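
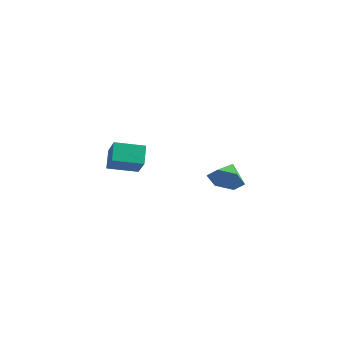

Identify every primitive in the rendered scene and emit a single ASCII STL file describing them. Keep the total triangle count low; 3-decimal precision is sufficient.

solid 
facet normal -0.505 0.460 -0.731
outer loop
vertex -4.254 -1.512 -3.692
vertex -3.096 -0.709 -3.986
vertex -3.915 -2.258 -4.396
endloop
endfacet
facet normal -0.804 -0.558 0.204
outer loop
vertex -3.264 -2.851 -3.454
vertex -4.254 -1.512 -3.692
vertex -3.915 -2.258 -4.396
endloop
endfacet
facet normal -0.505 0.460 -0.731
outer loop
vertex -3.915 -2.258 -4.396
vertex -3.096 -0.709 -3.986
vertex -2.757 -1.455 -4.69
endloop
endfacet
facet normal 0.314 -0.691 -0.652
outer loop
vertex -2.757 -1.455 -4.69
vertex -3.264 -2.851 -3.454
vertex -3.915 -2.258 -4.396
endloop
endfacet
facet normal -0.314 0.691 0.652
outer loop
vertex -4.254 -1.512 -3.692
vertex -2.445 -1.302 -3.044
vertex -3.096 -0.709 -3.986
endloop
endfacet
facet normal -0.804 -0.558 0.204
outer loop
vertex -3.603 -2.105 -2.75
vertex -4.254 -1.512 -3.692
vertex -3.264 -2.851 -3.454
endloop
endfacet
facet normal -0.314 0.691 0.652
outer loop
vertex -3.603 -2.105 -2.75
vertex -2.445 -1.302 -3.044
vertex -4.254 -1.512 -3.692
endloop
endfacet
facet normal 0.804 0.558 -0.204
outer loop
vertex -3.096 -0.709 -3.986
vertex -2.445 -1.302 -3.044
vertex -2.757 -1.455 -4.69
endloop
endfacet
facet normal 0.314 -0.691 -0.652
outer loop
vertex -2.106 -2.048 -3.748
vertex -3.264 -2.851 -3.454
vertex -2.757 -1.455 -4.69
endloop
endfacet
facet normal 0.804 0.558 -0.204
outer loop
vertex -2.757 -1.455 -4.69
vertex -2.445 -1.302 -3.044
vertex -2.106 -2.048 -3.748
endloop
endfacet
facet normal 0.505 -0.460 0.731
outer loop
vertex -2.106 -2.048 -3.748
vertex -3.603 -2.105 -2.75
vertex -3.264 -2.851 -3.454
endloop
endfacet
facet normal 0.505 -0.460 0.731
outer loop
vertex -2.445 -1.302 -3.044
vertex -3.603 -2.105 -2.75
vertex -2.106 -2.048 -3.748
endloop
endfacet
facet normal 0.163 -0.900 -0.405
outer loop
vertex 2.804 -2.816 -2.729
vertex 2.21 -2.665 -3.303
vertex 3.007 -2.451 -3.458
endloop
endfacet
facet normal 0.708 0.532 0.464
outer loop
vertex 2.804 -2.816 -2.729
vertex 3.007 -2.451 -3.458
vertex 2.03 -1.675 -2.857
endloop
endfacet
facet normal 0.162 -0.899 -0.406
outer loop
vertex 3.007 -2.451 -3.458
vertex 2.21 -2.665 -3.303
vertex 2.412 -2.299 -4.032
endloop
endfacet
facet normal 0.484 0.828 -0.282
outer loop
vertex 3.007 -2.451 -3.458
vertex 2.412 -2.299 -4.032
vertex 2.03 -1.675 -2.857
endloop
endfacet
facet normal 0.164 -0.899 -0.406
outer loop
vertex 2.412 -2.299 -4.032
vertex 2.21 -2.665 -3.303
vertex 1.615 -2.514 -3.877
endloop
endfacet
facet normal -0.315 0.792 -0.523
outer loop
vertex 2.412 -2.299 -4.032
vertex 1.615 -2.514 -3.877
vertex 2.03 -1.675 -2.857
endloop
endfacet
facet normal 0.163 -0.900 -0.405
outer loop
vertex 1.615 -2.514 -3.877
vertex 2.21 -2.665 -3.303
vertex 1.412 -2.879 -3.148
endloop
endfacet
facet normal -0.888 0.460 -0.017
outer loop
vertex 1.615 -2.514 -3.877
vertex 1.412 -2.879 -3.148
vertex 2.03 -1.675 -2.857
endloop
endfacet
facet normal 0.163 -0.900 -0.405
outer loop
vertex 1.412 -2.879 -3.148
vertex 2.21 -2.665 -3.303
vertex 2.007 -3.03 -2.574
endloop
endfacet
facet normal -0.663 0.164 0.730
outer loop
vertex 1.412 -2.879 -3.148
vertex 2.007 -3.03 -2.574
vertex 2.03 -1.675 -2.857
endloop
endfacet
facet normal 0.163 -0.900 -0.405
outer loop
vertex 2.007 -3.03 -2.574
vertex 2.21 -2.665 -3.303
vertex 2.804 -2.816 -2.729
endloop
endfacet
facet normal 0.135 0.200 0.970
outer loop
vertex 2.007 -3.03 -2.574
vertex 2.804 -2.816 -2.729
vertex 2.03 -1.675 -2.857
endloop
endfacet

endsolid


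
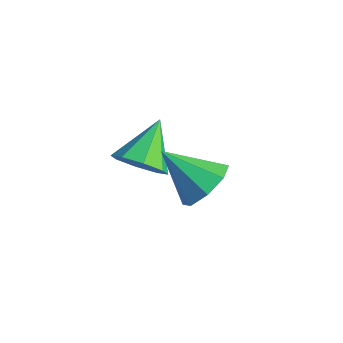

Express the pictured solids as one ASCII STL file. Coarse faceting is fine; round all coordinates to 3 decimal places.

solid 
facet normal 0.637 0.432 -0.638
outer loop
vertex 3.257 0.846 -1.889
vertex 2.636 0.644 -2.646
vertex 2.753 1.408 -2.012
endloop
endfacet
facet normal 0.075 0.277 0.958
outer loop
vertex 3.257 0.846 -1.889
vertex 2.753 1.408 -2.012
vertex 1.444 -0.164 -1.454
endloop
endfacet
facet normal 0.637 0.432 -0.638
outer loop
vertex 2.753 1.408 -2.012
vertex 2.636 0.644 -2.646
vertex 2.18 1.523 -2.506
endloop
endfacet
facet normal -0.446 0.606 0.659
outer loop
vertex 2.753 1.408 -2.012
vertex 2.18 1.523 -2.506
vertex 1.444 -0.164 -1.454
endloop
endfacet
facet normal 0.637 0.432 -0.638
outer loop
vertex 2.18 1.523 -2.506
vertex 2.636 0.644 -2.646
vertex 1.874 1.124 -3.082
endloop
endfacet
facet normal -0.873 0.468 0.140
outer loop
vertex 2.18 1.523 -2.506
vertex 1.874 1.124 -3.082
vertex 1.444 -0.164 -1.454
endloop
endfacet
facet normal 0.637 0.433 -0.638
outer loop
vertex 1.874 1.124 -3.082
vertex 2.636 0.644 -2.646
vertex 2.014 0.443 -3.404
endloop
endfacet
facet normal -0.954 -0.056 -0.296
outer loop
vertex 1.874 1.124 -3.082
vertex 2.014 0.443 -3.404
vertex 1.444 -0.164 -1.454
endloop
endfacet
facet normal 0.637 0.433 -0.638
outer loop
vertex 2.014 0.443 -3.404
vertex 2.636 0.644 -2.646
vertex 2.519 -0.119 -3.281
endloop
endfacet
facet normal -0.640 -0.661 -0.393
outer loop
vertex 2.014 0.443 -3.404
vertex 2.519 -0.119 -3.281
vertex 1.444 -0.164 -1.454
endloop
endfacet
facet normal 0.637 0.433 -0.638
outer loop
vertex 2.519 -0.119 -3.281
vertex 2.636 0.644 -2.646
vertex 3.092 -0.234 -2.787
endloop
endfacet
facet normal -0.118 -0.989 -0.094
outer loop
vertex 2.519 -0.119 -3.281
vertex 3.092 -0.234 -2.787
vertex 1.444 -0.164 -1.454
endloop
endfacet
facet normal 0.637 0.433 -0.637
outer loop
vertex 3.092 -0.234 -2.787
vertex 2.636 0.644 -2.646
vertex 3.398 0.165 -2.21
endloop
endfacet
facet normal 0.308 -0.851 0.425
outer loop
vertex 3.092 -0.234 -2.787
vertex 3.398 0.165 -2.21
vertex 1.444 -0.164 -1.454
endloop
endfacet
facet normal 0.637 0.433 -0.638
outer loop
vertex 3.398 0.165 -2.21
vertex 2.636 0.644 -2.646
vertex 3.257 0.846 -1.889
endloop
endfacet
facet normal 0.388 -0.326 0.862
outer loop
vertex 3.398 0.165 -2.21
vertex 3.257 0.846 -1.889
vertex 1.444 -0.164 -1.454
endloop
endfacet
facet normal 0.401 -0.707 -0.582
outer loop
vertex -0.231 1.254 -4.855
vertex -0.898 0.602 -4.522
vertex -0.861 1.243 -5.275
endloop
endfacet
facet normal 0.168 0.946 -0.276
outer loop
vertex -0.231 1.254 -4.855
vertex -0.861 1.243 -5.275
vertex -1.642 1.918 -3.438
endloop
endfacet
facet normal 0.400 -0.707 -0.583
outer loop
vertex -0.861 1.243 -5.275
vertex -0.898 0.602 -4.522
vertex -1.513 0.857 -5.254
endloop
endfacet
facet normal -0.460 0.752 -0.472
outer loop
vertex -0.861 1.243 -5.275
vertex -1.513 0.857 -5.254
vertex -1.642 1.918 -3.438
endloop
endfacet
facet normal 0.400 -0.708 -0.583
outer loop
vertex -1.513 0.857 -5.254
vertex -0.898 0.602 -4.522
vertex -1.804 0.322 -4.804
endloop
endfacet
facet normal -0.923 0.300 -0.241
outer loop
vertex -1.513 0.857 -5.254
vertex -1.804 0.322 -4.804
vertex -1.642 1.918 -3.438
endloop
endfacet
facet normal 0.400 -0.707 -0.584
outer loop
vertex -1.804 0.322 -4.804
vertex -0.898 0.602 -4.522
vertex -1.564 -0.05 -4.189
endloop
endfacet
facet normal -0.948 -0.145 0.282
outer loop
vertex -1.804 0.322 -4.804
vertex -1.564 -0.05 -4.189
vertex -1.642 1.918 -3.438
endloop
endfacet
facet normal 0.401 -0.707 -0.582
outer loop
vertex -1.564 -0.05 -4.189
vertex -0.898 0.602 -4.522
vertex -0.934 -0.039 -3.768
endloop
endfacet
facet normal -0.522 -0.322 0.790
outer loop
vertex -1.564 -0.05 -4.189
vertex -0.934 -0.039 -3.768
vertex -1.642 1.918 -3.438
endloop
endfacet
facet normal 0.400 -0.708 -0.582
outer loop
vertex -0.934 -0.039 -3.768
vertex -0.898 0.602 -4.522
vertex -0.282 0.347 -3.789
endloop
endfacet
facet normal 0.107 -0.127 0.986
outer loop
vertex -0.934 -0.039 -3.768
vertex -0.282 0.347 -3.789
vertex -1.642 1.918 -3.438
endloop
endfacet
facet normal 0.401 -0.707 -0.583
outer loop
vertex -0.282 0.347 -3.789
vertex -0.898 0.602 -4.522
vertex 0.009 0.883 -4.239
endloop
endfacet
facet normal 0.570 0.325 0.755
outer loop
vertex -0.282 0.347 -3.789
vertex 0.009 0.883 -4.239
vertex -1.642 1.918 -3.438
endloop
endfacet
facet normal 0.401 -0.707 -0.582
outer loop
vertex 0.009 0.883 -4.239
vertex -0.898 0.602 -4.522
vertex -0.231 1.254 -4.855
endloop
endfacet
facet normal 0.595 0.770 0.232
outer loop
vertex 0.009 0.883 -4.239
vertex -0.231 1.254 -4.855
vertex -1.642 1.918 -3.438
endloop
endfacet

endsolid


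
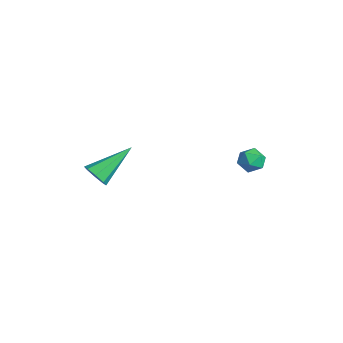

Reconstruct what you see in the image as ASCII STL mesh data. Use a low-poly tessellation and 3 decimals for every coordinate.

solid 
facet normal -0.310 0.835 -0.455
outer loop
vertex 3.856 2.46 -1.914
vertex 3.332 2.486 -1.509
vertex 3.897 2.788 -1.34
endloop
endfacet
facet normal 0.402 0.782 -0.476
outer loop
vertex 3.856 2.46 -1.914
vertex 3.897 2.788 -1.34
vertex 4.401 2.407 -1.54
endloop
endfacet
facet normal 0.569 0.171 -0.804
outer loop
vertex 3.856 2.46 -1.914
vertex 4.401 2.407 -1.54
vertex 4.147 1.87 -1.834
endloop
endfacet
facet normal -0.040 -0.154 -0.987
outer loop
vertex 3.856 2.46 -1.914
vertex 4.147 1.87 -1.834
vertex 3.487 1.919 -1.815
endloop
endfacet
facet normal -0.583 0.257 -0.771
outer loop
vertex 3.856 2.46 -1.914
vertex 3.487 1.919 -1.815
vertex 3.332 2.486 -1.509
endloop
endfacet
facet normal 0.640 0.743 0.196
outer loop
vertex 4.401 2.407 -1.54
vertex 3.897 2.788 -1.34
vertex 4.213 2.401 -0.905
endloop
endfacet
facet normal -0.511 0.828 0.229
outer loop
vertex 3.897 2.788 -1.34
vertex 3.332 2.486 -1.509
vertex 3.553 2.45 -0.886
endloop
endfacet
facet normal -0.953 -0.108 -0.283
outer loop
vertex 3.332 2.486 -1.509
vertex 3.487 1.919 -1.815
vertex 3.299 1.913 -1.18
endloop
endfacet
facet normal -0.075 -0.772 -0.632
outer loop
vertex 3.487 1.919 -1.815
vertex 4.147 1.87 -1.834
vertex 3.803 1.532 -1.38
endloop
endfacet
facet normal 0.909 -0.246 -0.337
outer loop
vertex 4.147 1.87 -1.834
vertex 4.401 2.407 -1.54
vertex 4.368 1.834 -1.211
endloop
endfacet
facet normal 0.040 0.154 0.987
outer loop
vertex 3.844 1.86 -0.806
vertex 4.213 2.401 -0.905
vertex 3.553 2.45 -0.886
endloop
endfacet
facet normal -0.569 -0.171 0.804
outer loop
vertex 3.844 1.86 -0.806
vertex 3.553 2.45 -0.886
vertex 3.299 1.913 -1.18
endloop
endfacet
facet normal -0.402 -0.782 0.476
outer loop
vertex 3.844 1.86 -0.806
vertex 3.299 1.913 -1.18
vertex 3.803 1.532 -1.38
endloop
endfacet
facet normal 0.310 -0.835 0.455
outer loop
vertex 3.844 1.86 -0.806
vertex 3.803 1.532 -1.38
vertex 4.368 1.834 -1.211
endloop
endfacet
facet normal 0.583 -0.257 0.771
outer loop
vertex 3.844 1.86 -0.806
vertex 4.368 1.834 -1.211
vertex 4.213 2.401 -0.905
endloop
endfacet
facet normal 0.075 0.772 0.632
outer loop
vertex 3.553 2.45 -0.886
vertex 4.213 2.401 -0.905
vertex 3.897 2.788 -1.34
endloop
endfacet
facet normal -0.909 0.246 0.337
outer loop
vertex 3.299 1.913 -1.18
vertex 3.553 2.45 -0.886
vertex 3.332 2.486 -1.509
endloop
endfacet
facet normal -0.640 -0.743 -0.196
outer loop
vertex 3.803 1.532 -1.38
vertex 3.299 1.913 -1.18
vertex 3.487 1.919 -1.815
endloop
endfacet
facet normal 0.511 -0.828 -0.229
outer loop
vertex 4.368 1.834 -1.211
vertex 3.803 1.532 -1.38
vertex 4.147 1.87 -1.834
endloop
endfacet
facet normal 0.953 0.108 0.283
outer loop
vertex 4.213 2.401 -0.905
vertex 4.368 1.834 -1.211
vertex 4.401 2.407 -1.54
endloop
endfacet
facet normal 0.150 -0.848 -0.509
outer loop
vertex 1.858 -3.434 -2.585
vertex 1.426 -3.738 -2.206
vertex 1.395 -3.408 -2.765
endloop
endfacet
facet normal 0.278 0.743 -0.609
outer loop
vertex 1.858 -3.434 -2.585
vertex 1.395 -3.408 -2.765
vertex 1.114 -1.982 -1.154
endloop
endfacet
facet normal 0.152 -0.847 -0.509
outer loop
vertex 1.395 -3.408 -2.765
vertex 1.426 -3.738 -2.206
vertex 0.95 -3.576 -2.618
endloop
endfacet
facet normal -0.447 0.629 -0.635
outer loop
vertex 1.395 -3.408 -2.765
vertex 0.95 -3.576 -2.618
vertex 1.114 -1.982 -1.154
endloop
endfacet
facet normal 0.151 -0.848 -0.508
outer loop
vertex 0.95 -3.576 -2.618
vertex 1.426 -3.738 -2.206
vertex 0.785 -3.838 -2.229
endloop
endfacet
facet normal -0.936 0.285 -0.205
outer loop
vertex 0.95 -3.576 -2.618
vertex 0.785 -3.838 -2.229
vertex 1.114 -1.982 -1.154
endloop
endfacet
facet normal 0.150 -0.848 -0.509
outer loop
vertex 0.785 -3.838 -2.229
vertex 1.426 -3.738 -2.206
vertex 0.995 -4.042 -1.827
endloop
endfacet
facet normal -0.900 -0.087 0.426
outer loop
vertex 0.785 -3.838 -2.229
vertex 0.995 -4.042 -1.827
vertex 1.114 -1.982 -1.154
endloop
endfacet
facet normal 0.152 -0.848 -0.507
outer loop
vertex 0.995 -4.042 -1.827
vertex 1.426 -3.738 -2.206
vertex 1.458 -4.067 -1.646
endloop
endfacet
facet normal -0.363 -0.270 0.892
outer loop
vertex 0.995 -4.042 -1.827
vertex 1.458 -4.067 -1.646
vertex 1.114 -1.982 -1.154
endloop
endfacet
facet normal 0.150 -0.849 -0.507
outer loop
vertex 1.458 -4.067 -1.646
vertex 1.426 -3.738 -2.206
vertex 1.903 -3.9 -1.794
endloop
endfacet
facet normal 0.364 -0.157 0.918
outer loop
vertex 1.458 -4.067 -1.646
vertex 1.903 -3.9 -1.794
vertex 1.114 -1.982 -1.154
endloop
endfacet
facet normal 0.152 -0.847 -0.509
outer loop
vertex 1.903 -3.9 -1.794
vertex 1.426 -3.738 -2.206
vertex 2.068 -3.637 -2.183
endloop
endfacet
facet normal 0.852 0.188 0.488
outer loop
vertex 1.903 -3.9 -1.794
vertex 2.068 -3.637 -2.183
vertex 1.114 -1.982 -1.154
endloop
endfacet
facet normal 0.152 -0.848 -0.508
outer loop
vertex 2.068 -3.637 -2.183
vertex 1.426 -3.738 -2.206
vertex 1.858 -3.434 -2.585
endloop
endfacet
facet normal 0.816 0.560 -0.144
outer loop
vertex 2.068 -3.637 -2.183
vertex 1.858 -3.434 -2.585
vertex 1.114 -1.982 -1.154
endloop
endfacet

endsolid


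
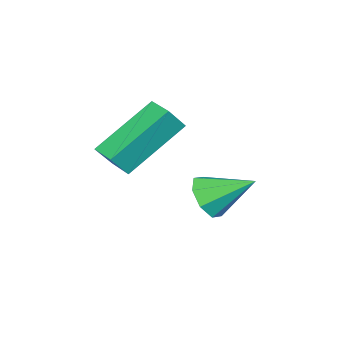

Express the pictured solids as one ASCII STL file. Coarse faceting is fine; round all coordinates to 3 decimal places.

solid 
facet normal 0.244 -0.818 -0.520
outer loop
vertex -1.932 3.628 -2.941
vertex -2.398 3.22 -2.518
vertex -2.463 3.607 -3.157
endloop
endfacet
facet normal 0.159 0.865 -0.476
outer loop
vertex -1.932 3.628 -2.941
vertex -2.463 3.607 -3.157
vertex -2.762 4.44 -1.742
endloop
endfacet
facet normal 0.243 -0.819 -0.520
outer loop
vertex -2.463 3.607 -3.157
vertex -2.398 3.22 -2.518
vertex -2.957 3.36 -2.999
endloop
endfacet
facet normal -0.509 0.690 -0.514
outer loop
vertex -2.463 3.607 -3.157
vertex -2.957 3.36 -2.999
vertex -2.762 4.44 -1.742
endloop
endfacet
facet normal 0.244 -0.818 -0.521
outer loop
vertex -2.957 3.36 -2.999
vertex -2.398 3.22 -2.518
vertex -3.123 3.03 -2.559
endloop
endfacet
facet normal -0.942 0.312 -0.122
outer loop
vertex -2.957 3.36 -2.999
vertex -3.123 3.03 -2.559
vertex -2.762 4.44 -1.742
endloop
endfacet
facet normal 0.244 -0.818 -0.521
outer loop
vertex -3.123 3.03 -2.559
vertex -2.398 3.22 -2.518
vertex -2.864 2.812 -2.095
endloop
endfacet
facet normal -0.881 -0.047 0.470
outer loop
vertex -3.123 3.03 -2.559
vertex -2.864 2.812 -2.095
vertex -2.762 4.44 -1.742
endloop
endfacet
facet normal 0.244 -0.818 -0.520
outer loop
vertex -2.864 2.812 -2.095
vertex -2.398 3.22 -2.518
vertex -2.333 2.833 -1.879
endloop
endfacet
facet normal -0.365 -0.175 0.914
outer loop
vertex -2.864 2.812 -2.095
vertex -2.333 2.833 -1.879
vertex -2.762 4.44 -1.742
endloop
endfacet
facet normal 0.245 -0.818 -0.520
outer loop
vertex -2.333 2.833 -1.879
vertex -2.398 3.22 -2.518
vertex -1.84 3.081 -2.037
endloop
endfacet
facet normal 0.305 0.000 0.952
outer loop
vertex -2.333 2.833 -1.879
vertex -1.84 3.081 -2.037
vertex -2.762 4.44 -1.742
endloop
endfacet
facet normal 0.244 -0.819 -0.520
outer loop
vertex -1.84 3.081 -2.037
vertex -2.398 3.22 -2.518
vertex -1.674 3.41 -2.477
endloop
endfacet
facet normal 0.737 0.378 0.561
outer loop
vertex -1.84 3.081 -2.037
vertex -1.674 3.41 -2.477
vertex -2.762 4.44 -1.742
endloop
endfacet
facet normal 0.244 -0.818 -0.520
outer loop
vertex -1.674 3.41 -2.477
vertex -2.398 3.22 -2.518
vertex -1.932 3.628 -2.941
endloop
endfacet
facet normal 0.676 0.736 -0.030
outer loop
vertex -1.674 3.41 -2.477
vertex -1.932 3.628 -2.941
vertex -2.762 4.44 -1.742
endloop
endfacet
facet normal -0.559 0.254 -0.790
outer loop
vertex -1.958 2.303 0.457
vertex -1.593 3.026 0.431
vertex -0.482 1.511 -0.842
endloop
endfacet
facet normal -0.451 -0.892 0.031
outer loop
vertex -0.007 1.294 -0.171
vertex -1.958 2.303 0.457
vertex -0.482 1.511 -0.842
endloop
endfacet
facet normal -0.559 0.254 -0.790
outer loop
vertex -0.482 1.511 -0.842
vertex -1.593 3.026 0.431
vertex -0.117 2.233 -0.868
endloop
endfacet
facet normal 0.696 -0.374 -0.613
outer loop
vertex -0.117 2.233 -0.868
vertex -0.007 1.294 -0.171
vertex -0.482 1.511 -0.842
endloop
endfacet
facet normal -0.696 0.373 0.613
outer loop
vertex -1.958 2.303 0.457
vertex -1.118 2.809 1.102
vertex -1.593 3.026 0.431
endloop
endfacet
facet normal -0.451 -0.892 0.032
outer loop
vertex -1.483 2.087 1.128
vertex -1.958 2.303 0.457
vertex -0.007 1.294 -0.171
endloop
endfacet
facet normal -0.696 0.374 0.613
outer loop
vertex -1.483 2.087 1.128
vertex -1.118 2.809 1.102
vertex -1.958 2.303 0.457
endloop
endfacet
facet normal 0.452 0.892 -0.031
outer loop
vertex -1.593 3.026 0.431
vertex -1.118 2.809 1.102
vertex -0.117 2.233 -0.868
endloop
endfacet
facet normal 0.696 -0.374 -0.613
outer loop
vertex 0.358 2.017 -0.197
vertex -0.007 1.294 -0.171
vertex -0.117 2.233 -0.868
endloop
endfacet
facet normal 0.451 0.892 -0.032
outer loop
vertex -0.117 2.233 -0.868
vertex -1.118 2.809 1.102
vertex 0.358 2.017 -0.197
endloop
endfacet
facet normal 0.559 -0.254 0.790
outer loop
vertex 0.358 2.017 -0.197
vertex -1.483 2.087 1.128
vertex -0.007 1.294 -0.171
endloop
endfacet
facet normal 0.559 -0.254 0.790
outer loop
vertex -1.118 2.809 1.102
vertex -1.483 2.087 1.128
vertex 0.358 2.017 -0.197
endloop
endfacet

endsolid


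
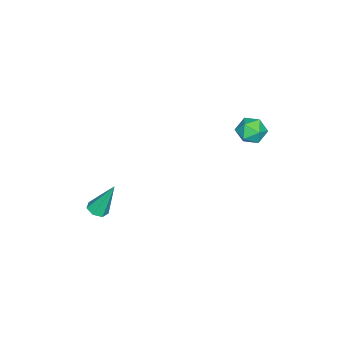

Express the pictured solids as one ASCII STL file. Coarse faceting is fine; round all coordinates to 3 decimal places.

solid 
facet normal 0.141 -0.397 -0.907
outer loop
vertex 2.693 -3.174 -3.923
vertex 2.07 -3.195 -4.011
vertex 2.471 -2.73 -4.152
endloop
endfacet
facet normal 0.837 0.515 0.187
outer loop
vertex 2.693 -3.174 -3.923
vertex 2.471 -2.73 -4.152
vertex 1.77 -2.345 -2.069
endloop
endfacet
facet normal 0.140 -0.396 -0.907
outer loop
vertex 2.471 -2.73 -4.152
vertex 2.07 -3.195 -4.011
vertex 1.947 -2.636 -4.274
endloop
endfacet
facet normal 0.201 0.973 -0.112
outer loop
vertex 2.471 -2.73 -4.152
vertex 1.947 -2.636 -4.274
vertex 1.77 -2.345 -2.069
endloop
endfacet
facet normal 0.140 -0.396 -0.907
outer loop
vertex 1.947 -2.636 -4.274
vertex 2.07 -3.195 -4.011
vertex 1.515 -2.963 -4.198
endloop
endfacet
facet normal -0.613 0.775 -0.152
outer loop
vertex 1.947 -2.636 -4.274
vertex 1.515 -2.963 -4.198
vertex 1.77 -2.345 -2.069
endloop
endfacet
facet normal 0.140 -0.397 -0.907
outer loop
vertex 1.515 -2.963 -4.198
vertex 2.07 -3.195 -4.011
vertex 1.501 -3.464 -3.981
endloop
endfacet
facet normal -0.993 0.070 0.098
outer loop
vertex 1.515 -2.963 -4.198
vertex 1.501 -3.464 -3.981
vertex 1.77 -2.345 -2.069
endloop
endfacet
facet normal 0.140 -0.397 -0.907
outer loop
vertex 1.501 -3.464 -3.981
vertex 2.07 -3.195 -4.011
vertex 1.916 -3.763 -3.786
endloop
endfacet
facet normal -0.652 -0.611 0.449
outer loop
vertex 1.501 -3.464 -3.981
vertex 1.916 -3.763 -3.786
vertex 1.77 -2.345 -2.069
endloop
endfacet
facet normal 0.141 -0.397 -0.907
outer loop
vertex 1.916 -3.763 -3.786
vertex 2.07 -3.195 -4.011
vertex 2.446 -3.634 -3.76
endloop
endfacet
facet normal 0.153 -0.756 0.637
outer loop
vertex 1.916 -3.763 -3.786
vertex 2.446 -3.634 -3.76
vertex 1.77 -2.345 -2.069
endloop
endfacet
facet normal 0.141 -0.397 -0.907
outer loop
vertex 2.446 -3.634 -3.76
vertex 2.07 -3.195 -4.011
vertex 2.693 -3.174 -3.923
endloop
endfacet
facet normal 0.816 -0.254 0.520
outer loop
vertex 2.446 -3.634 -3.76
vertex 2.693 -3.174 -3.923
vertex 1.77 -2.345 -2.069
endloop
endfacet
facet normal -0.159 -0.226 0.961
outer loop
vertex -1.357 4.292 3.087
vertex -1.456 3.442 2.871
vertex -0.657 3.755 3.077
endloop
endfacet
facet normal 0.273 0.339 0.900
outer loop
vertex -1.357 4.292 3.087
vertex -0.657 3.755 3.077
vertex -0.59 4.572 2.749
endloop
endfacet
facet normal -0.073 0.843 0.532
outer loop
vertex -1.357 4.292 3.087
vertex -0.59 4.572 2.749
vertex -1.349 4.764 2.34
endloop
endfacet
facet normal -0.719 0.591 0.366
outer loop
vertex -1.357 4.292 3.087
vertex -1.349 4.764 2.34
vertex -1.884 4.066 2.415
endloop
endfacet
facet normal -0.773 -0.070 0.630
outer loop
vertex -1.357 4.292 3.087
vertex -1.884 4.066 2.415
vertex -1.456 3.442 2.871
endloop
endfacet
facet normal 0.843 0.140 0.520
outer loop
vertex -0.59 4.572 2.749
vertex -0.657 3.755 3.077
vertex -0.216 3.894 2.325
endloop
endfacet
facet normal 0.143 -0.773 0.618
outer loop
vertex -0.657 3.755 3.077
vertex -1.456 3.442 2.871
vertex -0.751 3.196 2.4
endloop
endfacet
facet normal -0.849 -0.521 0.084
outer loop
vertex -1.456 3.442 2.871
vertex -1.884 4.066 2.415
vertex -1.51 3.388 1.991
endloop
endfacet
facet normal -0.762 0.547 -0.346
outer loop
vertex -1.884 4.066 2.415
vertex -1.349 4.764 2.34
vertex -1.443 4.205 1.663
endloop
endfacet
facet normal 0.283 0.956 -0.076
outer loop
vertex -1.349 4.764 2.34
vertex -0.59 4.572 2.749
vertex -0.644 4.518 1.869
endloop
endfacet
facet normal 0.719 -0.591 -0.366
outer loop
vertex -0.743 3.668 1.653
vertex -0.216 3.894 2.325
vertex -0.751 3.196 2.4
endloop
endfacet
facet normal 0.073 -0.843 -0.532
outer loop
vertex -0.743 3.668 1.653
vertex -0.751 3.196 2.4
vertex -1.51 3.388 1.991
endloop
endfacet
facet normal -0.273 -0.339 -0.900
outer loop
vertex -0.743 3.668 1.653
vertex -1.51 3.388 1.991
vertex -1.443 4.205 1.663
endloop
endfacet
facet normal 0.159 0.226 -0.961
outer loop
vertex -0.743 3.668 1.653
vertex -1.443 4.205 1.663
vertex -0.644 4.518 1.869
endloop
endfacet
facet normal 0.773 0.070 -0.630
outer loop
vertex -0.743 3.668 1.653
vertex -0.644 4.518 1.869
vertex -0.216 3.894 2.325
endloop
endfacet
facet normal 0.762 -0.547 0.346
outer loop
vertex -0.751 3.196 2.4
vertex -0.216 3.894 2.325
vertex -0.657 3.755 3.077
endloop
endfacet
facet normal -0.283 -0.956 0.076
outer loop
vertex -1.51 3.388 1.991
vertex -0.751 3.196 2.4
vertex -1.456 3.442 2.871
endloop
endfacet
facet normal -0.843 -0.140 -0.520
outer loop
vertex -1.443 4.205 1.663
vertex -1.51 3.388 1.991
vertex -1.884 4.066 2.415
endloop
endfacet
facet normal -0.143 0.773 -0.618
outer loop
vertex -0.644 4.518 1.869
vertex -1.443 4.205 1.663
vertex -1.349 4.764 2.34
endloop
endfacet
facet normal 0.849 0.521 -0.084
outer loop
vertex -0.216 3.894 2.325
vertex -0.644 4.518 1.869
vertex -0.59 4.572 2.749
endloop
endfacet

endsolid


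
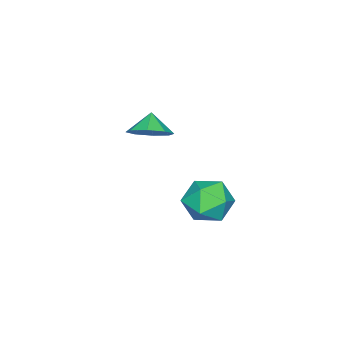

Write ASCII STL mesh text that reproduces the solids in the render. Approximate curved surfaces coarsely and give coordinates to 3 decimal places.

solid 
facet normal -0.363 0.810 0.461
outer loop
vertex 0.984 4.511 -2.466
vertex 1.094 3.947 -1.39
vertex 2.018 4.611 -1.828
endloop
endfacet
facet normal -0.013 0.991 -0.134
outer loop
vertex 0.984 4.511 -2.466
vertex 2.018 4.611 -1.828
vertex 2.061 4.448 -3.036
endloop
endfacet
facet normal -0.323 0.656 -0.682
outer loop
vertex 0.984 4.511 -2.466
vertex 2.061 4.448 -3.036
vertex 1.162 3.684 -3.345
endloop
endfacet
facet normal -0.864 0.267 -0.427
outer loop
vertex 0.984 4.511 -2.466
vertex 1.162 3.684 -3.345
vertex 0.564 3.374 -2.328
endloop
endfacet
facet normal -0.889 0.362 0.281
outer loop
vertex 0.984 4.511 -2.466
vertex 0.564 3.374 -2.328
vertex 1.094 3.947 -1.39
endloop
endfacet
facet normal 0.656 0.751 -0.078
outer loop
vertex 2.061 4.448 -3.036
vertex 2.018 4.611 -1.828
vertex 2.836 3.846 -2.312
endloop
endfacet
facet normal 0.091 0.457 0.885
outer loop
vertex 2.018 4.611 -1.828
vertex 1.094 3.947 -1.39
vertex 2.238 3.536 -1.295
endloop
endfacet
facet normal -0.760 -0.266 0.592
outer loop
vertex 1.094 3.947 -1.39
vertex 0.564 3.374 -2.328
vertex 1.339 2.772 -1.604
endloop
endfacet
facet normal -0.720 -0.421 -0.552
outer loop
vertex 0.564 3.374 -2.328
vertex 1.162 3.684 -3.345
vertex 1.382 2.609 -2.812
endloop
endfacet
facet normal 0.155 0.208 -0.966
outer loop
vertex 1.162 3.684 -3.345
vertex 2.061 4.448 -3.036
vertex 2.306 3.273 -3.25
endloop
endfacet
facet normal 0.864 -0.267 0.427
outer loop
vertex 2.416 2.709 -2.174
vertex 2.836 3.846 -2.312
vertex 2.238 3.536 -1.295
endloop
endfacet
facet normal 0.323 -0.656 0.682
outer loop
vertex 2.416 2.709 -2.174
vertex 2.238 3.536 -1.295
vertex 1.339 2.772 -1.604
endloop
endfacet
facet normal 0.013 -0.991 0.134
outer loop
vertex 2.416 2.709 -2.174
vertex 1.339 2.772 -1.604
vertex 1.382 2.609 -2.812
endloop
endfacet
facet normal 0.363 -0.810 -0.461
outer loop
vertex 2.416 2.709 -2.174
vertex 1.382 2.609 -2.812
vertex 2.306 3.273 -3.25
endloop
endfacet
facet normal 0.889 -0.362 -0.281
outer loop
vertex 2.416 2.709 -2.174
vertex 2.306 3.273 -3.25
vertex 2.836 3.846 -2.312
endloop
endfacet
facet normal 0.720 0.421 0.552
outer loop
vertex 2.238 3.536 -1.295
vertex 2.836 3.846 -2.312
vertex 2.018 4.611 -1.828
endloop
endfacet
facet normal -0.155 -0.208 0.966
outer loop
vertex 1.339 2.772 -1.604
vertex 2.238 3.536 -1.295
vertex 1.094 3.947 -1.39
endloop
endfacet
facet normal -0.656 -0.751 0.078
outer loop
vertex 1.382 2.609 -2.812
vertex 1.339 2.772 -1.604
vertex 0.564 3.374 -2.328
endloop
endfacet
facet normal -0.091 -0.457 -0.885
outer loop
vertex 2.306 3.273 -3.25
vertex 1.382 2.609 -2.812
vertex 1.162 3.684 -3.345
endloop
endfacet
facet normal 0.760 0.266 -0.592
outer loop
vertex 2.836 3.846 -2.312
vertex 2.306 3.273 -3.25
vertex 2.061 4.448 -3.036
endloop
endfacet
facet normal 0.606 0.272 -0.748
outer loop
vertex -1.689 -2.077 -1.838
vertex -2.522 -1.574 -2.33
vertex -1.761 -1.279 -1.606
endloop
endfacet
facet normal 0.196 -0.257 0.946
outer loop
vertex -1.689 -2.077 -1.838
vertex -1.761 -1.279 -1.606
vertex -3.218 -1.886 -1.47
endloop
endfacet
facet normal 0.606 0.272 -0.748
outer loop
vertex -1.761 -1.279 -1.606
vertex -2.522 -1.574 -2.33
vertex -2.279 -0.653 -1.798
endloop
endfacet
facet normal -0.025 0.274 0.961
outer loop
vertex -1.761 -1.279 -1.606
vertex -2.279 -0.653 -1.798
vertex -3.218 -1.886 -1.47
endloop
endfacet
facet normal 0.606 0.272 -0.747
outer loop
vertex -2.279 -0.653 -1.798
vertex -2.522 -1.574 -2.33
vertex -2.939 -0.567 -2.302
endloop
endfacet
facet normal -0.465 0.541 0.701
outer loop
vertex -2.279 -0.653 -1.798
vertex -2.939 -0.567 -2.302
vertex -3.218 -1.886 -1.47
endloop
endfacet
facet normal 0.607 0.272 -0.747
outer loop
vertex -2.939 -0.567 -2.302
vertex -2.522 -1.574 -2.33
vertex -3.354 -1.07 -2.822
endloop
endfacet
facet normal -0.866 0.385 0.319
outer loop
vertex -2.939 -0.567 -2.302
vertex -3.354 -1.07 -2.822
vertex -3.218 -1.886 -1.47
endloop
endfacet
facet normal 0.606 0.271 -0.748
outer loop
vertex -3.354 -1.07 -2.822
vertex -2.522 -1.574 -2.33
vertex -3.282 -1.868 -3.053
endloop
endfacet
facet normal -0.994 -0.101 0.039
outer loop
vertex -3.354 -1.07 -2.822
vertex -3.282 -1.868 -3.053
vertex -3.218 -1.886 -1.47
endloop
endfacet
facet normal 0.606 0.272 -0.748
outer loop
vertex -3.282 -1.868 -3.053
vertex -2.522 -1.574 -2.33
vertex -2.764 -2.494 -2.861
endloop
endfacet
facet normal -0.774 -0.633 0.024
outer loop
vertex -3.282 -1.868 -3.053
vertex -2.764 -2.494 -2.861
vertex -3.218 -1.886 -1.47
endloop
endfacet
facet normal 0.606 0.272 -0.747
outer loop
vertex -2.764 -2.494 -2.861
vertex -2.522 -1.574 -2.33
vertex -2.105 -2.58 -2.358
endloop
endfacet
facet normal -0.334 -0.899 0.284
outer loop
vertex -2.764 -2.494 -2.861
vertex -2.105 -2.58 -2.358
vertex -3.218 -1.886 -1.47
endloop
endfacet
facet normal 0.606 0.272 -0.748
outer loop
vertex -2.105 -2.58 -2.358
vertex -2.522 -1.574 -2.33
vertex -1.689 -2.077 -1.838
endloop
endfacet
facet normal 0.067 -0.743 0.665
outer loop
vertex -2.105 -2.58 -2.358
vertex -1.689 -2.077 -1.838
vertex -3.218 -1.886 -1.47
endloop
endfacet

endsolid


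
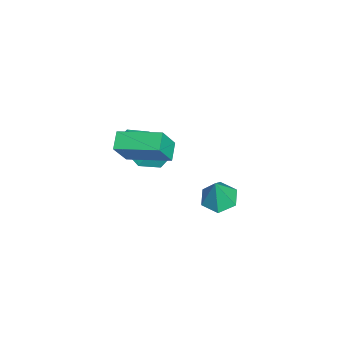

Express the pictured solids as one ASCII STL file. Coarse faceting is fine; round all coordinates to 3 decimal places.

solid 
facet normal -0.893 0.095 0.440
outer loop
vertex -0.943 -4.103 3.869
vertex -0.486 -2.115 4.368
vertex -1.565 -3.616 2.5
endloop
endfacet
facet normal -0.218 -0.947 -0.238
outer loop
vertex -0.734 -3.705 2.092
vertex -0.943 -4.103 3.869
vertex -1.565 -3.616 2.5
endloop
endfacet
facet normal -0.893 0.095 0.439
outer loop
vertex -1.565 -3.616 2.5
vertex -0.486 -2.115 4.368
vertex -1.107 -1.628 3.0
endloop
endfacet
facet normal -0.392 0.308 -0.867
outer loop
vertex -1.107 -1.628 3.0
vertex -0.734 -3.705 2.092
vertex -1.565 -3.616 2.5
endloop
endfacet
facet normal 0.393 -0.308 0.867
outer loop
vertex -0.943 -4.103 3.869
vertex 0.345 -2.204 3.96
vertex -0.486 -2.115 4.368
endloop
endfacet
facet normal -0.219 -0.946 -0.238
outer loop
vertex -0.113 -4.192 3.46
vertex -0.943 -4.103 3.869
vertex -0.734 -3.705 2.092
endloop
endfacet
facet normal 0.394 -0.308 0.866
outer loop
vertex -0.113 -4.192 3.46
vertex 0.345 -2.204 3.96
vertex -0.943 -4.103 3.869
endloop
endfacet
facet normal 0.218 0.946 0.238
outer loop
vertex -0.486 -2.115 4.368
vertex 0.345 -2.204 3.96
vertex -1.107 -1.628 3.0
endloop
endfacet
facet normal -0.394 0.308 -0.866
outer loop
vertex -0.277 -1.717 2.591
vertex -0.734 -3.705 2.092
vertex -1.107 -1.628 3.0
endloop
endfacet
facet normal 0.218 0.947 0.237
outer loop
vertex -1.107 -1.628 3.0
vertex 0.345 -2.204 3.96
vertex -0.277 -1.717 2.591
endloop
endfacet
facet normal 0.893 -0.095 -0.439
outer loop
vertex -0.277 -1.717 2.591
vertex -0.113 -4.192 3.46
vertex -0.734 -3.705 2.092
endloop
endfacet
facet normal 0.893 -0.095 -0.440
outer loop
vertex 0.345 -2.204 3.96
vertex -0.113 -4.192 3.46
vertex -0.277 -1.717 2.591
endloop
endfacet
facet normal -0.272 0.110 -0.956
outer loop
vertex -2.211 1.035 -2.74
vertex -2.683 0.27 -2.694
vertex -3.076 1.054 -2.492
endloop
endfacet
facet normal 0.162 0.850 0.501
outer loop
vertex -2.211 1.035 -2.74
vertex -3.076 1.054 -2.492
vertex -2.237 0.09 -1.126
endloop
endfacet
facet normal -0.272 0.110 -0.956
outer loop
vertex -3.076 1.054 -2.492
vertex -2.683 0.27 -2.694
vertex -3.548 0.289 -2.446
endloop
endfacet
facet normal -0.612 0.418 0.671
outer loop
vertex -3.076 1.054 -2.492
vertex -3.548 0.289 -2.446
vertex -2.237 0.09 -1.126
endloop
endfacet
facet normal -0.272 0.110 -0.956
outer loop
vertex -3.548 0.289 -2.446
vertex -2.683 0.27 -2.694
vertex -3.155 -0.495 -2.648
endloop
endfacet
facet normal -0.658 -0.479 0.581
outer loop
vertex -3.548 0.289 -2.446
vertex -3.155 -0.495 -2.648
vertex -2.237 0.09 -1.126
endloop
endfacet
facet normal -0.272 0.110 -0.956
outer loop
vertex -3.155 -0.495 -2.648
vertex -2.683 0.27 -2.694
vertex -2.29 -0.514 -2.896
endloop
endfacet
facet normal 0.071 -0.945 0.320
outer loop
vertex -3.155 -0.495 -2.648
vertex -2.29 -0.514 -2.896
vertex -2.237 0.09 -1.126
endloop
endfacet
facet normal -0.272 0.110 -0.956
outer loop
vertex -2.29 -0.514 -2.896
vertex -2.683 0.27 -2.694
vertex -1.818 0.251 -2.942
endloop
endfacet
facet normal 0.845 -0.513 0.150
outer loop
vertex -2.29 -0.514 -2.896
vertex -1.818 0.251 -2.942
vertex -2.237 0.09 -1.126
endloop
endfacet
facet normal -0.272 0.110 -0.956
outer loop
vertex -1.818 0.251 -2.942
vertex -2.683 0.27 -2.694
vertex -2.211 1.035 -2.74
endloop
endfacet
facet normal 0.891 0.385 0.240
outer loop
vertex -1.818 0.251 -2.942
vertex -2.211 1.035 -2.74
vertex -2.237 0.09 -1.126
endloop
endfacet
facet normal -0.539 0.570 -0.620
outer loop
vertex -3.473 -2.897 1.298
vertex -2.051 -1.823 1.049
vertex -3.231 -3.366 0.657
endloop
endfacet
facet normal -0.790 -0.597 0.138
outer loop
vertex -2.369 -4.277 1.651
vertex -3.473 -2.897 1.298
vertex -3.231 -3.366 0.657
endloop
endfacet
facet normal -0.538 0.570 -0.621
outer loop
vertex -3.231 -3.366 0.657
vertex -2.051 -1.823 1.049
vertex -1.809 -2.292 0.409
endloop
endfacet
facet normal 0.292 -0.565 -0.771
outer loop
vertex -1.809 -2.292 0.409
vertex -2.369 -4.277 1.651
vertex -3.231 -3.366 0.657
endloop
endfacet
facet normal -0.292 0.565 0.771
outer loop
vertex -3.473 -2.897 1.298
vertex -1.189 -2.734 2.043
vertex -2.051 -1.823 1.049
endloop
endfacet
facet normal -0.790 -0.597 0.139
outer loop
vertex -2.611 -3.808 2.291
vertex -3.473 -2.897 1.298
vertex -2.369 -4.277 1.651
endloop
endfacet
facet normal -0.292 0.565 0.772
outer loop
vertex -2.611 -3.808 2.291
vertex -1.189 -2.734 2.043
vertex -3.473 -2.897 1.298
endloop
endfacet
facet normal 0.790 0.597 -0.138
outer loop
vertex -2.051 -1.823 1.049
vertex -1.189 -2.734 2.043
vertex -1.809 -2.292 0.409
endloop
endfacet
facet normal 0.292 -0.565 -0.772
outer loop
vertex -0.947 -3.203 1.402
vertex -2.369 -4.277 1.651
vertex -1.809 -2.292 0.409
endloop
endfacet
facet normal 0.790 0.597 -0.138
outer loop
vertex -1.809 -2.292 0.409
vertex -1.189 -2.734 2.043
vertex -0.947 -3.203 1.402
endloop
endfacet
facet normal 0.539 -0.569 0.621
outer loop
vertex -0.947 -3.203 1.402
vertex -2.611 -3.808 2.291
vertex -2.369 -4.277 1.651
endloop
endfacet
facet normal 0.539 -0.570 0.620
outer loop
vertex -1.189 -2.734 2.043
vertex -2.611 -3.808 2.291
vertex -0.947 -3.203 1.402
endloop
endfacet

endsolid


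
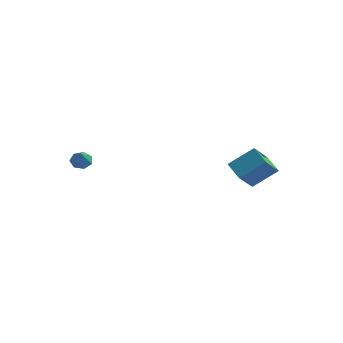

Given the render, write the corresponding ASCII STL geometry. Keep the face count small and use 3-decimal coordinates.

solid 
facet normal -0.853 0.297 0.429
outer loop
vertex 3.497 4.069 1.851
vertex 3.391 5.217 0.845
vertex 2.639 3.088 0.822
endloop
endfacet
facet normal 0.069 -0.750 0.658
outer loop
vertex 3.689 2.723 0.295
vertex 3.497 4.069 1.851
vertex 2.639 3.088 0.822
endloop
endfacet
facet normal -0.853 0.297 0.429
outer loop
vertex 2.639 3.088 0.822
vertex 3.391 5.217 0.845
vertex 2.533 4.236 -0.184
endloop
endfacet
facet normal -0.516 -0.591 -0.620
outer loop
vertex 2.533 4.236 -0.184
vertex 3.689 2.723 0.295
vertex 2.639 3.088 0.822
endloop
endfacet
facet normal 0.516 0.591 0.620
outer loop
vertex 3.497 4.069 1.851
vertex 4.441 4.852 0.318
vertex 3.391 5.217 0.845
endloop
endfacet
facet normal 0.069 -0.750 0.658
outer loop
vertex 4.547 3.704 1.324
vertex 3.497 4.069 1.851
vertex 3.689 2.723 0.295
endloop
endfacet
facet normal 0.516 0.591 0.620
outer loop
vertex 4.547 3.704 1.324
vertex 4.441 4.852 0.318
vertex 3.497 4.069 1.851
endloop
endfacet
facet normal -0.069 0.750 -0.658
outer loop
vertex 3.391 5.217 0.845
vertex 4.441 4.852 0.318
vertex 2.533 4.236 -0.184
endloop
endfacet
facet normal -0.516 -0.591 -0.620
outer loop
vertex 3.583 3.871 -0.711
vertex 3.689 2.723 0.295
vertex 2.533 4.236 -0.184
endloop
endfacet
facet normal -0.069 0.750 -0.658
outer loop
vertex 2.533 4.236 -0.184
vertex 4.441 4.852 0.318
vertex 3.583 3.871 -0.711
endloop
endfacet
facet normal 0.853 -0.297 -0.429
outer loop
vertex 3.583 3.871 -0.711
vertex 4.547 3.704 1.324
vertex 3.689 2.723 0.295
endloop
endfacet
facet normal 0.853 -0.297 -0.429
outer loop
vertex 4.441 4.852 0.318
vertex 4.547 3.704 1.324
vertex 3.583 3.871 -0.711
endloop
endfacet
facet normal -0.496 0.524 -0.693
outer loop
vertex -1.571 -2.114 1.292
vertex -2.06 -2.353 1.461
vertex -1.815 -1.873 1.649
endloop
endfacet
facet normal 0.852 0.439 0.286
outer loop
vertex -1.571 -2.114 1.292
vertex -1.815 -1.873 1.649
vertex -1.46 -2.987 2.299
endloop
endfacet
facet normal -0.497 0.524 -0.691
outer loop
vertex -1.815 -1.873 1.649
vertex -2.06 -2.353 1.461
vertex -2.243 -1.994 1.865
endloop
endfacet
facet normal 0.249 0.546 0.800
outer loop
vertex -1.815 -1.873 1.649
vertex -2.243 -1.994 1.865
vertex -1.46 -2.987 2.299
endloop
endfacet
facet normal -0.495 0.526 -0.692
outer loop
vertex -2.243 -1.994 1.865
vertex -2.06 -2.353 1.461
vertex -2.534 -2.384 1.777
endloop
endfacet
facet normal -0.395 0.088 0.914
outer loop
vertex -2.243 -1.994 1.865
vertex -2.534 -2.384 1.777
vertex -1.46 -2.987 2.299
endloop
endfacet
facet normal -0.496 0.525 -0.692
outer loop
vertex -2.534 -2.384 1.777
vertex -2.06 -2.353 1.461
vertex -2.468 -2.751 1.451
endloop
endfacet
facet normal -0.596 -0.591 0.544
outer loop
vertex -2.534 -2.384 1.777
vertex -2.468 -2.751 1.451
vertex -1.46 -2.987 2.299
endloop
endfacet
facet normal -0.495 0.525 -0.693
outer loop
vertex -2.468 -2.751 1.451
vertex -2.06 -2.353 1.461
vertex -2.095 -2.818 1.134
endloop
endfacet
facet normal -0.203 -0.979 -0.032
outer loop
vertex -2.468 -2.751 1.451
vertex -2.095 -2.818 1.134
vertex -1.46 -2.987 2.299
endloop
endfacet
facet normal -0.497 0.524 -0.692
outer loop
vertex -2.095 -2.818 1.134
vertex -2.06 -2.353 1.461
vertex -1.695 -2.534 1.062
endloop
endfacet
facet normal 0.489 -0.785 -0.380
outer loop
vertex -2.095 -2.818 1.134
vertex -1.695 -2.534 1.062
vertex -1.46 -2.987 2.299
endloop
endfacet
facet normal -0.496 0.525 -0.692
outer loop
vertex -1.695 -2.534 1.062
vertex -2.06 -2.353 1.461
vertex -1.571 -2.114 1.292
endloop
endfacet
facet normal 0.959 -0.153 -0.238
outer loop
vertex -1.695 -2.534 1.062
vertex -1.571 -2.114 1.292
vertex -1.46 -2.987 2.299
endloop
endfacet

endsolid


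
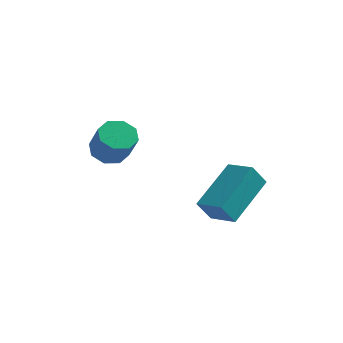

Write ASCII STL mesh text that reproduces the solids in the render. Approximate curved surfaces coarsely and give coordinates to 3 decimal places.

solid 
facet normal -0.404 -0.359 0.841
outer loop
vertex 3.729 -0.579 0.435
vertex 2.756 -0.118 0.165
vertex 3.173 -2.351 -0.588
endloop
endfacet
facet normal 0.877 -0.415 0.242
outer loop
vertex 3.564 -2.002 -1.405
vertex 3.729 -0.579 0.435
vertex 3.173 -2.351 -0.588
endloop
endfacet
facet normal -0.404 -0.359 0.841
outer loop
vertex 3.173 -2.351 -0.588
vertex 2.756 -0.118 0.165
vertex 2.2 -1.89 -0.858
endloop
endfacet
facet normal -0.262 -0.836 -0.482
outer loop
vertex 2.2 -1.89 -0.858
vertex 3.564 -2.002 -1.405
vertex 3.173 -2.351 -0.588
endloop
endfacet
facet normal 0.262 0.836 0.482
outer loop
vertex 3.729 -0.579 0.435
vertex 3.147 0.231 -0.652
vertex 2.756 -0.118 0.165
endloop
endfacet
facet normal 0.877 -0.415 0.242
outer loop
vertex 4.12 -0.23 -0.382
vertex 3.729 -0.579 0.435
vertex 3.564 -2.002 -1.405
endloop
endfacet
facet normal 0.262 0.836 0.482
outer loop
vertex 4.12 -0.23 -0.382
vertex 3.147 0.231 -0.652
vertex 3.729 -0.579 0.435
endloop
endfacet
facet normal -0.877 0.415 -0.242
outer loop
vertex 2.756 -0.118 0.165
vertex 3.147 0.231 -0.652
vertex 2.2 -1.89 -0.858
endloop
endfacet
facet normal -0.262 -0.836 -0.482
outer loop
vertex 2.591 -1.541 -1.675
vertex 3.564 -2.002 -1.405
vertex 2.2 -1.89 -0.858
endloop
endfacet
facet normal -0.877 0.415 -0.242
outer loop
vertex 2.2 -1.89 -0.858
vertex 3.147 0.231 -0.652
vertex 2.591 -1.541 -1.675
endloop
endfacet
facet normal 0.404 0.359 -0.841
outer loop
vertex 2.591 -1.541 -1.675
vertex 4.12 -0.23 -0.382
vertex 3.564 -2.002 -1.405
endloop
endfacet
facet normal 0.404 0.359 -0.841
outer loop
vertex 3.147 0.231 -0.652
vertex 4.12 -0.23 -0.382
vertex 2.591 -1.541 -1.675
endloop
endfacet
facet normal -0.404 0.391 -0.827
outer loop
vertex -0.134 -1.861 1.049
vertex -0.773 -2.026 1.283
vertex -0.353 -1.469 1.341
endloop
endfacet
facet normal 0.818 0.558 -0.136
outer loop
vertex -0.134 -1.861 1.049
vertex -0.353 -1.469 1.341
vertex 0.371 -2.349 2.083
endloop
endfacet
facet normal 0.819 0.558 -0.137
outer loop
vertex 0.371 -2.349 2.083
vertex -0.353 -1.469 1.341
vertex 0.152 -1.956 2.375
endloop
endfacet
facet normal 0.404 -0.390 0.828
outer loop
vertex 0.371 -2.349 2.083
vertex 0.152 -1.956 2.375
vertex -0.267 -2.514 2.317
endloop
endfacet
facet normal -0.404 0.391 -0.827
outer loop
vertex -0.353 -1.469 1.341
vertex -0.773 -2.026 1.283
vertex -0.818 -1.403 1.599
endloop
endfacet
facet normal 0.290 0.913 0.288
outer loop
vertex -0.353 -1.469 1.341
vertex -0.818 -1.403 1.599
vertex 0.152 -1.956 2.375
endloop
endfacet
facet normal 0.288 0.913 0.290
outer loop
vertex 0.152 -1.956 2.375
vertex -0.818 -1.403 1.599
vertex -0.313 -1.891 2.633
endloop
endfacet
facet normal 0.405 -0.390 0.827
outer loop
vertex 0.152 -1.956 2.375
vertex -0.313 -1.891 2.633
vertex -0.267 -2.514 2.317
endloop
endfacet
facet normal -0.405 0.390 -0.827
outer loop
vertex -0.818 -1.403 1.599
vertex -0.773 -2.026 1.283
vertex -1.256 -1.703 1.672
endloop
endfacet
facet normal -0.410 0.731 0.545
outer loop
vertex -0.818 -1.403 1.599
vertex -1.256 -1.703 1.672
vertex -0.313 -1.891 2.633
endloop
endfacet
facet normal -0.409 0.732 0.545
outer loop
vertex -0.313 -1.891 2.633
vertex -1.256 -1.703 1.672
vertex -0.751 -2.19 2.706
endloop
endfacet
facet normal 0.404 -0.390 0.827
outer loop
vertex -0.313 -1.891 2.633
vertex -0.751 -2.19 2.706
vertex -0.267 -2.514 2.317
endloop
endfacet
facet normal -0.404 0.391 -0.827
outer loop
vertex -1.256 -1.703 1.672
vertex -0.773 -2.026 1.283
vertex -1.411 -2.191 1.517
endloop
endfacet
facet normal -0.868 0.123 0.482
outer loop
vertex -1.256 -1.703 1.672
vertex -1.411 -2.191 1.517
vertex -0.751 -2.19 2.706
endloop
endfacet
facet normal -0.868 0.122 0.482
outer loop
vertex -0.751 -2.19 2.706
vertex -1.411 -2.191 1.517
vertex -0.906 -2.679 2.551
endloop
endfacet
facet normal 0.404 -0.390 0.827
outer loop
vertex -0.751 -2.19 2.706
vertex -0.906 -2.679 2.551
vertex -0.267 -2.514 2.317
endloop
endfacet
facet normal -0.404 0.390 -0.828
outer loop
vertex -1.411 -2.191 1.517
vertex -0.773 -2.026 1.283
vertex -1.192 -2.584 1.225
endloop
endfacet
facet normal -0.819 -0.558 0.137
outer loop
vertex -1.411 -2.191 1.517
vertex -1.192 -2.584 1.225
vertex -0.906 -2.679 2.551
endloop
endfacet
facet normal -0.818 -0.559 0.136
outer loop
vertex -0.906 -2.679 2.551
vertex -1.192 -2.584 1.225
vertex -0.687 -3.071 2.259
endloop
endfacet
facet normal 0.404 -0.391 0.827
outer loop
vertex -0.906 -2.679 2.551
vertex -0.687 -3.071 2.259
vertex -0.267 -2.514 2.317
endloop
endfacet
facet normal -0.405 0.390 -0.827
outer loop
vertex -1.192 -2.584 1.225
vertex -0.773 -2.026 1.283
vertex -0.727 -2.649 0.967
endloop
endfacet
facet normal -0.288 -0.913 -0.289
outer loop
vertex -1.192 -2.584 1.225
vertex -0.727 -2.649 0.967
vertex -0.687 -3.071 2.259
endloop
endfacet
facet normal -0.290 -0.912 -0.289
outer loop
vertex -0.687 -3.071 2.259
vertex -0.727 -2.649 0.967
vertex -0.222 -3.137 2.001
endloop
endfacet
facet normal 0.404 -0.391 0.827
outer loop
vertex -0.687 -3.071 2.259
vertex -0.222 -3.137 2.001
vertex -0.267 -2.514 2.317
endloop
endfacet
facet normal -0.404 0.390 -0.827
outer loop
vertex -0.727 -2.649 0.967
vertex -0.773 -2.026 1.283
vertex -0.289 -2.35 0.894
endloop
endfacet
facet normal 0.409 -0.732 -0.545
outer loop
vertex -0.727 -2.649 0.967
vertex -0.289 -2.35 0.894
vertex -0.222 -3.137 2.001
endloop
endfacet
facet normal 0.410 -0.731 -0.545
outer loop
vertex -0.222 -3.137 2.001
vertex -0.289 -2.35 0.894
vertex 0.216 -2.837 1.928
endloop
endfacet
facet normal 0.405 -0.390 0.827
outer loop
vertex -0.222 -3.137 2.001
vertex 0.216 -2.837 1.928
vertex -0.267 -2.514 2.317
endloop
endfacet
facet normal -0.404 0.390 -0.827
outer loop
vertex -0.289 -2.35 0.894
vertex -0.773 -2.026 1.283
vertex -0.134 -1.861 1.049
endloop
endfacet
facet normal 0.868 -0.122 -0.482
outer loop
vertex -0.289 -2.35 0.894
vertex -0.134 -1.861 1.049
vertex 0.216 -2.837 1.928
endloop
endfacet
facet normal 0.868 -0.123 -0.482
outer loop
vertex 0.216 -2.837 1.928
vertex -0.134 -1.861 1.049
vertex 0.371 -2.349 2.083
endloop
endfacet
facet normal 0.404 -0.391 0.827
outer loop
vertex 0.216 -2.837 1.928
vertex 0.371 -2.349 2.083
vertex -0.267 -2.514 2.317
endloop
endfacet

endsolid


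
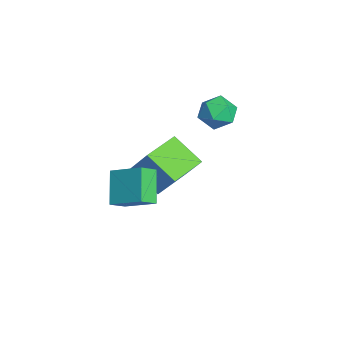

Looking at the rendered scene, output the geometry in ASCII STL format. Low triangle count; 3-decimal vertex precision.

solid 
facet normal -0.667 0.681 0.301
outer loop
vertex -4.778 1.79 -0.78
vertex -4.444 1.693 0.179
vertex -4.02 2.382 -0.441
endloop
endfacet
facet normal -0.463 0.805 -0.370
outer loop
vertex -4.778 1.79 -0.78
vertex -4.02 2.382 -0.441
vertex -3.973 1.979 -1.377
endloop
endfacet
facet normal -0.614 0.224 -0.757
outer loop
vertex -4.778 1.79 -0.78
vertex -3.973 1.979 -1.377
vertex -4.368 1.039 -1.335
endloop
endfacet
facet normal -0.910 -0.258 -0.323
outer loop
vertex -4.778 1.79 -0.78
vertex -4.368 1.039 -1.335
vertex -4.659 0.862 -0.373
endloop
endfacet
facet normal -0.943 0.024 0.331
outer loop
vertex -4.778 1.79 -0.78
vertex -4.659 0.862 -0.373
vertex -4.444 1.693 0.179
endloop
endfacet
facet normal 0.244 0.895 -0.373
outer loop
vertex -3.973 1.979 -1.377
vertex -4.02 2.382 -0.441
vertex -3.141 1.998 -0.787
endloop
endfacet
facet normal -0.085 0.695 0.714
outer loop
vertex -4.02 2.382 -0.441
vertex -4.444 1.693 0.179
vertex -3.432 1.821 0.175
endloop
endfacet
facet normal -0.532 -0.369 0.762
outer loop
vertex -4.444 1.693 0.179
vertex -4.659 0.862 -0.373
vertex -3.827 0.881 0.217
endloop
endfacet
facet normal -0.478 -0.827 -0.297
outer loop
vertex -4.659 0.862 -0.373
vertex -4.368 1.039 -1.335
vertex -3.78 0.478 -0.719
endloop
endfacet
facet normal 0.002 -0.045 -0.999
outer loop
vertex -4.368 1.039 -1.335
vertex -3.973 1.979 -1.377
vertex -3.356 1.167 -1.339
endloop
endfacet
facet normal 0.910 0.258 0.323
outer loop
vertex -3.022 1.07 -0.38
vertex -3.141 1.998 -0.787
vertex -3.432 1.821 0.175
endloop
endfacet
facet normal 0.614 -0.224 0.757
outer loop
vertex -3.022 1.07 -0.38
vertex -3.432 1.821 0.175
vertex -3.827 0.881 0.217
endloop
endfacet
facet normal 0.463 -0.805 0.370
outer loop
vertex -3.022 1.07 -0.38
vertex -3.827 0.881 0.217
vertex -3.78 0.478 -0.719
endloop
endfacet
facet normal 0.667 -0.681 -0.301
outer loop
vertex -3.022 1.07 -0.38
vertex -3.78 0.478 -0.719
vertex -3.356 1.167 -1.339
endloop
endfacet
facet normal 0.943 -0.024 -0.331
outer loop
vertex -3.022 1.07 -0.38
vertex -3.356 1.167 -1.339
vertex -3.141 1.998 -0.787
endloop
endfacet
facet normal 0.478 0.827 0.297
outer loop
vertex -3.432 1.821 0.175
vertex -3.141 1.998 -0.787
vertex -4.02 2.382 -0.441
endloop
endfacet
facet normal -0.002 0.045 0.999
outer loop
vertex -3.827 0.881 0.217
vertex -3.432 1.821 0.175
vertex -4.444 1.693 0.179
endloop
endfacet
facet normal -0.244 -0.895 0.373
outer loop
vertex -3.78 0.478 -0.719
vertex -3.827 0.881 0.217
vertex -4.659 0.862 -0.373
endloop
endfacet
facet normal 0.085 -0.695 -0.714
outer loop
vertex -3.356 1.167 -1.339
vertex -3.78 0.478 -0.719
vertex -4.368 1.039 -1.335
endloop
endfacet
facet normal 0.532 0.369 -0.762
outer loop
vertex -3.141 1.998 -0.787
vertex -3.356 1.167 -1.339
vertex -3.973 1.979 -1.377
endloop
endfacet
facet normal -0.463 -0.342 -0.817
outer loop
vertex -2.594 -2.83 -2.963
vertex -3.897 -1.357 -2.841
vertex -1.485 -1.759 -4.04
endloop
endfacet
facet normal 0.661 -0.747 -0.062
outer loop
vertex -0.623 -1.123 -2.519
vertex -2.594 -2.83 -2.963
vertex -1.485 -1.759 -4.04
endloop
endfacet
facet normal -0.463 -0.342 -0.818
outer loop
vertex -1.485 -1.759 -4.04
vertex -3.897 -1.357 -2.841
vertex -2.788 -0.287 -3.917
endloop
endfacet
facet normal 0.590 0.570 -0.572
outer loop
vertex -2.788 -0.287 -3.917
vertex -0.623 -1.123 -2.519
vertex -1.485 -1.759 -4.04
endloop
endfacet
facet normal -0.590 -0.569 0.572
outer loop
vertex -2.594 -2.83 -2.963
vertex -3.035 -0.721 -1.32
vertex -3.897 -1.357 -2.841
endloop
endfacet
facet normal 0.661 -0.748 -0.062
outer loop
vertex -1.732 -2.193 -1.443
vertex -2.594 -2.83 -2.963
vertex -0.623 -1.123 -2.519
endloop
endfacet
facet normal -0.589 -0.570 0.573
outer loop
vertex -1.732 -2.193 -1.443
vertex -3.035 -0.721 -1.32
vertex -2.594 -2.83 -2.963
endloop
endfacet
facet normal -0.661 0.748 0.062
outer loop
vertex -3.897 -1.357 -2.841
vertex -3.035 -0.721 -1.32
vertex -2.788 -0.287 -3.917
endloop
endfacet
facet normal 0.590 0.569 -0.573
outer loop
vertex -1.926 0.35 -2.397
vertex -0.623 -1.123 -2.519
vertex -2.788 -0.287 -3.917
endloop
endfacet
facet normal -0.662 0.747 0.062
outer loop
vertex -2.788 -0.287 -3.917
vertex -3.035 -0.721 -1.32
vertex -1.926 0.35 -2.397
endloop
endfacet
facet normal 0.463 0.342 0.818
outer loop
vertex -1.926 0.35 -2.397
vertex -1.732 -2.193 -1.443
vertex -0.623 -1.123 -2.519
endloop
endfacet
facet normal 0.464 0.342 0.817
outer loop
vertex -3.035 -0.721 -1.32
vertex -1.732 -2.193 -1.443
vertex -1.926 0.35 -2.397
endloop
endfacet
facet normal -0.725 0.123 0.677
outer loop
vertex 0.428 -4.164 -0.538
vertex 1.414 -2.939 0.296
vertex 0.015 -3.442 -1.111
endloop
endfacet
facet normal -0.554 -0.688 -0.468
outer loop
vertex 1.306 -3.661 -2.316
vertex 0.428 -4.164 -0.538
vertex 0.015 -3.442 -1.111
endloop
endfacet
facet normal -0.725 0.123 0.677
outer loop
vertex 0.015 -3.442 -1.111
vertex 1.414 -2.939 0.296
vertex 1.001 -2.217 -0.277
endloop
endfacet
facet normal -0.408 0.715 -0.567
outer loop
vertex 1.001 -2.217 -0.277
vertex 1.306 -3.661 -2.316
vertex 0.015 -3.442 -1.111
endloop
endfacet
facet normal 0.408 -0.715 0.567
outer loop
vertex 0.428 -4.164 -0.538
vertex 2.705 -3.158 -0.909
vertex 1.414 -2.939 0.296
endloop
endfacet
facet normal -0.554 -0.688 -0.468
outer loop
vertex 1.719 -4.383 -1.743
vertex 0.428 -4.164 -0.538
vertex 1.306 -3.661 -2.316
endloop
endfacet
facet normal 0.408 -0.715 0.567
outer loop
vertex 1.719 -4.383 -1.743
vertex 2.705 -3.158 -0.909
vertex 0.428 -4.164 -0.538
endloop
endfacet
facet normal 0.554 0.688 0.468
outer loop
vertex 1.414 -2.939 0.296
vertex 2.705 -3.158 -0.909
vertex 1.001 -2.217 -0.277
endloop
endfacet
facet normal -0.408 0.715 -0.567
outer loop
vertex 2.292 -2.436 -1.482
vertex 1.306 -3.661 -2.316
vertex 1.001 -2.217 -0.277
endloop
endfacet
facet normal 0.554 0.688 0.468
outer loop
vertex 1.001 -2.217 -0.277
vertex 2.705 -3.158 -0.909
vertex 2.292 -2.436 -1.482
endloop
endfacet
facet normal 0.725 -0.123 -0.677
outer loop
vertex 2.292 -2.436 -1.482
vertex 1.719 -4.383 -1.743
vertex 1.306 -3.661 -2.316
endloop
endfacet
facet normal 0.725 -0.123 -0.677
outer loop
vertex 2.705 -3.158 -0.909
vertex 1.719 -4.383 -1.743
vertex 2.292 -2.436 -1.482
endloop
endfacet

endsolid


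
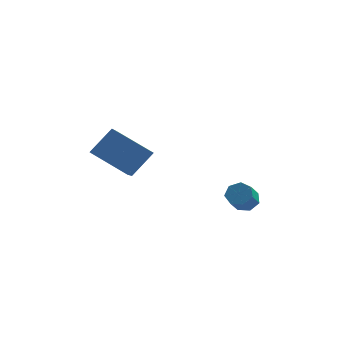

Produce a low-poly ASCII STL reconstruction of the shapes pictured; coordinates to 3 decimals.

solid 
facet normal 0.266 0.649 -0.712
outer loop
vertex 3.983 -0.467 0.078
vertex 3.445 -0.626 -0.268
vertex 3.516 -0.155 0.188
endloop
endfacet
facet normal 0.514 0.531 0.674
outer loop
vertex 3.983 -0.467 0.078
vertex 3.516 -0.155 0.188
vertex 3.694 -1.174 0.855
endloop
endfacet
facet normal 0.514 0.531 0.674
outer loop
vertex 3.694 -1.174 0.855
vertex 3.516 -0.155 0.188
vertex 3.227 -0.862 0.965
endloop
endfacet
facet normal -0.266 -0.649 0.713
outer loop
vertex 3.694 -1.174 0.855
vertex 3.227 -0.862 0.965
vertex 3.155 -1.334 0.508
endloop
endfacet
facet normal 0.266 0.649 -0.712
outer loop
vertex 3.516 -0.155 0.188
vertex 3.445 -0.626 -0.268
vertex 2.995 -0.198 -0.046
endloop
endfacet
facet normal -0.319 0.757 0.570
outer loop
vertex 3.516 -0.155 0.188
vertex 2.995 -0.198 -0.046
vertex 3.227 -0.862 0.965
endloop
endfacet
facet normal -0.318 0.757 0.570
outer loop
vertex 3.227 -0.862 0.965
vertex 2.995 -0.198 -0.046
vertex 2.705 -0.905 0.731
endloop
endfacet
facet normal -0.266 -0.649 0.713
outer loop
vertex 3.227 -0.862 0.965
vertex 2.705 -0.905 0.731
vertex 3.155 -1.334 0.508
endloop
endfacet
facet normal 0.266 0.649 -0.712
outer loop
vertex 2.995 -0.198 -0.046
vertex 3.445 -0.626 -0.268
vertex 2.812 -0.563 -0.447
endloop
endfacet
facet normal -0.909 0.414 0.038
outer loop
vertex 2.995 -0.198 -0.046
vertex 2.812 -0.563 -0.447
vertex 2.705 -0.905 0.731
endloop
endfacet
facet normal -0.910 0.412 0.037
outer loop
vertex 2.705 -0.905 0.731
vertex 2.812 -0.563 -0.447
vertex 2.523 -1.271 0.33
endloop
endfacet
facet normal -0.265 -0.649 0.713
outer loop
vertex 2.705 -0.905 0.731
vertex 2.523 -1.271 0.33
vertex 3.155 -1.334 0.508
endloop
endfacet
facet normal 0.266 0.650 -0.712
outer loop
vertex 2.812 -0.563 -0.447
vertex 3.445 -0.626 -0.268
vertex 3.106 -0.976 -0.714
endloop
endfacet
facet normal -0.816 -0.242 -0.524
outer loop
vertex 2.812 -0.563 -0.447
vertex 3.106 -0.976 -0.714
vertex 2.523 -1.271 0.33
endloop
endfacet
facet normal -0.816 -0.242 -0.524
outer loop
vertex 2.523 -1.271 0.33
vertex 3.106 -0.976 -0.714
vertex 2.817 -1.684 0.063
endloop
endfacet
facet normal -0.265 -0.650 0.712
outer loop
vertex 2.523 -1.271 0.33
vertex 2.817 -1.684 0.063
vertex 3.155 -1.334 0.508
endloop
endfacet
facet normal 0.267 0.649 -0.712
outer loop
vertex 3.106 -0.976 -0.714
vertex 3.445 -0.626 -0.268
vertex 3.655 -1.126 -0.645
endloop
endfacet
facet normal -0.108 -0.714 -0.691
outer loop
vertex 3.106 -0.976 -0.714
vertex 3.655 -1.126 -0.645
vertex 2.817 -1.684 0.063
endloop
endfacet
facet normal -0.107 -0.715 -0.691
outer loop
vertex 2.817 -1.684 0.063
vertex 3.655 -1.126 -0.645
vertex 3.365 -1.833 0.132
endloop
endfacet
facet normal -0.266 -0.649 0.713
outer loop
vertex 2.817 -1.684 0.063
vertex 3.365 -1.833 0.132
vertex 3.155 -1.334 0.508
endloop
endfacet
facet normal 0.266 0.649 -0.713
outer loop
vertex 3.655 -1.126 -0.645
vertex 3.445 -0.626 -0.268
vertex 4.045 -0.899 -0.293
endloop
endfacet
facet normal 0.682 -0.650 -0.337
outer loop
vertex 3.655 -1.126 -0.645
vertex 4.045 -0.899 -0.293
vertex 3.365 -1.833 0.132
endloop
endfacet
facet normal 0.681 -0.650 -0.338
outer loop
vertex 3.365 -1.833 0.132
vertex 4.045 -0.899 -0.293
vertex 3.756 -1.606 0.484
endloop
endfacet
facet normal -0.265 -0.649 0.713
outer loop
vertex 3.365 -1.833 0.132
vertex 3.756 -1.606 0.484
vertex 3.155 -1.334 0.508
endloop
endfacet
facet normal 0.266 0.650 -0.712
outer loop
vertex 4.045 -0.899 -0.293
vertex 3.445 -0.626 -0.268
vertex 3.983 -0.467 0.078
endloop
endfacet
facet normal 0.958 -0.095 0.270
outer loop
vertex 4.045 -0.899 -0.293
vertex 3.983 -0.467 0.078
vertex 3.756 -1.606 0.484
endloop
endfacet
facet normal 0.958 -0.095 0.270
outer loop
vertex 3.756 -1.606 0.484
vertex 3.983 -0.467 0.078
vertex 3.694 -1.174 0.855
endloop
endfacet
facet normal -0.266 -0.650 0.712
outer loop
vertex 3.756 -1.606 0.484
vertex 3.694 -1.174 0.855
vertex 3.155 -1.334 0.508
endloop
endfacet
facet normal -0.823 0.287 0.490
outer loop
vertex -3.292 -1.648 3.027
vertex -2.384 -0.983 4.164
vertex -3.292 0.233 1.926
endloop
endfacet
facet normal -0.568 -0.416 -0.710
outer loop
vertex -1.596 -0.357 0.916
vertex -3.292 -1.648 3.027
vertex -3.292 0.233 1.926
endloop
endfacet
facet normal -0.823 0.287 0.490
outer loop
vertex -3.292 0.233 1.926
vertex -2.384 -0.983 4.164
vertex -2.384 0.899 3.063
endloop
endfacet
facet normal -0.001 0.863 -0.505
outer loop
vertex -2.384 0.899 3.063
vertex -1.596 -0.357 0.916
vertex -3.292 0.233 1.926
endloop
endfacet
facet normal 0.000 -0.863 0.505
outer loop
vertex -3.292 -1.648 3.027
vertex -0.688 -1.573 3.154
vertex -2.384 -0.983 4.164
endloop
endfacet
facet normal -0.568 -0.416 -0.710
outer loop
vertex -1.596 -2.239 2.017
vertex -3.292 -1.648 3.027
vertex -1.596 -0.357 0.916
endloop
endfacet
facet normal 0.000 -0.863 0.505
outer loop
vertex -1.596 -2.239 2.017
vertex -0.688 -1.573 3.154
vertex -3.292 -1.648 3.027
endloop
endfacet
facet normal 0.568 0.416 0.711
outer loop
vertex -2.384 -0.983 4.164
vertex -0.688 -1.573 3.154
vertex -2.384 0.899 3.063
endloop
endfacet
facet normal 0.000 0.863 -0.505
outer loop
vertex -0.688 0.308 2.053
vertex -1.596 -0.357 0.916
vertex -2.384 0.899 3.063
endloop
endfacet
facet normal 0.568 0.416 0.710
outer loop
vertex -2.384 0.899 3.063
vertex -0.688 -1.573 3.154
vertex -0.688 0.308 2.053
endloop
endfacet
facet normal 0.823 -0.287 -0.490
outer loop
vertex -0.688 0.308 2.053
vertex -1.596 -2.239 2.017
vertex -1.596 -0.357 0.916
endloop
endfacet
facet normal 0.823 -0.287 -0.490
outer loop
vertex -0.688 -1.573 3.154
vertex -1.596 -2.239 2.017
vertex -0.688 0.308 2.053
endloop
endfacet

endsolid


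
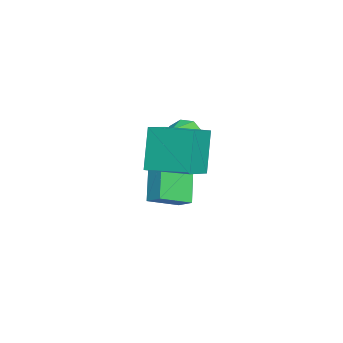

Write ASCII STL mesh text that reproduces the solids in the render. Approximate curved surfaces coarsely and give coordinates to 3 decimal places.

solid 
facet normal -0.623 0.689 -0.370
outer loop
vertex -3.702 -2.91 -2.125
vertex -2.565 -2.712 -3.672
vertex -4.149 -3.534 -2.534
endloop
endfacet
facet normal -0.589 -0.103 0.801
outer loop
vertex -3.195 -4.588 -1.968
vertex -3.702 -2.91 -2.125
vertex -4.149 -3.534 -2.534
endloop
endfacet
facet normal -0.623 0.689 -0.370
outer loop
vertex -4.149 -3.534 -2.534
vertex -2.565 -2.712 -3.672
vertex -3.012 -3.336 -4.081
endloop
endfacet
facet normal -0.514 -0.718 -0.470
outer loop
vertex -3.012 -3.336 -4.081
vertex -3.195 -4.588 -1.968
vertex -4.149 -3.534 -2.534
endloop
endfacet
facet normal 0.514 0.718 0.470
outer loop
vertex -3.702 -2.91 -2.125
vertex -1.611 -3.766 -3.106
vertex -2.565 -2.712 -3.672
endloop
endfacet
facet normal -0.589 -0.103 0.801
outer loop
vertex -2.748 -3.964 -1.559
vertex -3.702 -2.91 -2.125
vertex -3.195 -4.588 -1.968
endloop
endfacet
facet normal 0.514 0.718 0.470
outer loop
vertex -2.748 -3.964 -1.559
vertex -1.611 -3.766 -3.106
vertex -3.702 -2.91 -2.125
endloop
endfacet
facet normal 0.589 0.103 -0.801
outer loop
vertex -2.565 -2.712 -3.672
vertex -1.611 -3.766 -3.106
vertex -3.012 -3.336 -4.081
endloop
endfacet
facet normal -0.514 -0.718 -0.470
outer loop
vertex -2.058 -4.39 -3.515
vertex -3.195 -4.588 -1.968
vertex -3.012 -3.336 -4.081
endloop
endfacet
facet normal 0.589 0.103 -0.801
outer loop
vertex -3.012 -3.336 -4.081
vertex -1.611 -3.766 -3.106
vertex -2.058 -4.39 -3.515
endloop
endfacet
facet normal 0.623 -0.689 0.370
outer loop
vertex -2.058 -4.39 -3.515
vertex -2.748 -3.964 -1.559
vertex -3.195 -4.588 -1.968
endloop
endfacet
facet normal 0.623 -0.689 0.370
outer loop
vertex -1.611 -3.766 -3.106
vertex -2.748 -3.964 -1.559
vertex -2.058 -4.39 -3.515
endloop
endfacet
facet normal -0.848 0.191 -0.495
outer loop
vertex -2.416 -3.397 -0.617
vertex -2.688 -3.069 -0.024
vertex -2.301 -2.85 -0.603
endloop
endfacet
facet normal 0.829 -0.161 -0.535
outer loop
vertex -2.416 -3.397 -0.617
vertex -2.301 -2.85 -0.603
vertex -1.612 -3.311 0.604
endloop
endfacet
facet normal -0.848 0.190 -0.495
outer loop
vertex -2.301 -2.85 -0.603
vertex -2.688 -3.069 -0.024
vertex -2.413 -2.432 -0.251
endloop
endfacet
facet normal 0.831 0.471 -0.295
outer loop
vertex -2.301 -2.85 -0.603
vertex -2.413 -2.432 -0.251
vertex -1.612 -3.311 0.604
endloop
endfacet
facet normal -0.848 0.190 -0.494
outer loop
vertex -2.413 -2.432 -0.251
vertex -2.688 -3.069 -0.024
vertex -2.686 -2.386 0.235
endloop
endfacet
facet normal 0.580 0.774 0.253
outer loop
vertex -2.413 -2.432 -0.251
vertex -2.686 -2.386 0.235
vertex -1.612 -3.311 0.604
endloop
endfacet
facet normal -0.847 0.191 -0.496
outer loop
vertex -2.686 -2.386 0.235
vertex -2.688 -3.069 -0.024
vertex -2.961 -2.741 0.568
endloop
endfacet
facet normal 0.220 0.571 0.791
outer loop
vertex -2.686 -2.386 0.235
vertex -2.961 -2.741 0.568
vertex -1.612 -3.311 0.604
endloop
endfacet
facet normal -0.847 0.191 -0.496
outer loop
vertex -2.961 -2.741 0.568
vertex -2.688 -3.069 -0.024
vertex -3.076 -3.287 0.554
endloop
endfacet
facet normal -0.034 -0.018 0.999
outer loop
vertex -2.961 -2.741 0.568
vertex -3.076 -3.287 0.554
vertex -1.612 -3.311 0.604
endloop
endfacet
facet normal -0.847 0.191 -0.497
outer loop
vertex -3.076 -3.287 0.554
vertex -2.688 -3.069 -0.024
vertex -2.964 -3.706 0.202
endloop
endfacet
facet normal -0.037 -0.649 0.760
outer loop
vertex -3.076 -3.287 0.554
vertex -2.964 -3.706 0.202
vertex -1.612 -3.311 0.604
endloop
endfacet
facet normal -0.847 0.191 -0.495
outer loop
vertex -2.964 -3.706 0.202
vertex -2.688 -3.069 -0.024
vertex -2.69 -3.751 -0.284
endloop
endfacet
facet normal 0.216 -0.953 0.210
outer loop
vertex -2.964 -3.706 0.202
vertex -2.69 -3.751 -0.284
vertex -1.612 -3.311 0.604
endloop
endfacet
facet normal -0.848 0.191 -0.495
outer loop
vertex -2.69 -3.751 -0.284
vertex -2.688 -3.069 -0.024
vertex -2.416 -3.397 -0.617
endloop
endfacet
facet normal 0.575 -0.751 -0.325
outer loop
vertex -2.69 -3.751 -0.284
vertex -2.416 -3.397 -0.617
vertex -1.612 -3.311 0.604
endloop
endfacet
facet normal -0.893 0.295 -0.340
outer loop
vertex -0.226 -3.21 1.353
vertex 0.297 -1.385 1.563
vertex 0.489 -3.2 -0.515
endloop
endfacet
facet normal -0.274 -0.955 -0.110
outer loop
vertex 1.623 -3.575 -0.083
vertex -0.226 -3.21 1.353
vertex 0.489 -3.2 -0.515
endloop
endfacet
facet normal -0.893 0.295 -0.340
outer loop
vertex 0.489 -3.2 -0.515
vertex 0.297 -1.385 1.563
vertex 1.012 -1.375 -0.305
endloop
endfacet
facet normal 0.357 0.005 -0.934
outer loop
vertex 1.012 -1.375 -0.305
vertex 1.623 -3.575 -0.083
vertex 0.489 -3.2 -0.515
endloop
endfacet
facet normal -0.357 -0.005 0.934
outer loop
vertex -0.226 -3.21 1.353
vertex 1.431 -1.76 1.995
vertex 0.297 -1.385 1.563
endloop
endfacet
facet normal -0.274 -0.955 -0.110
outer loop
vertex 0.908 -3.585 1.785
vertex -0.226 -3.21 1.353
vertex 1.623 -3.575 -0.083
endloop
endfacet
facet normal -0.357 -0.005 0.934
outer loop
vertex 0.908 -3.585 1.785
vertex 1.431 -1.76 1.995
vertex -0.226 -3.21 1.353
endloop
endfacet
facet normal 0.274 0.955 0.110
outer loop
vertex 0.297 -1.385 1.563
vertex 1.431 -1.76 1.995
vertex 1.012 -1.375 -0.305
endloop
endfacet
facet normal 0.357 0.005 -0.934
outer loop
vertex 2.146 -1.75 0.127
vertex 1.623 -3.575 -0.083
vertex 1.012 -1.375 -0.305
endloop
endfacet
facet normal 0.274 0.955 0.110
outer loop
vertex 1.012 -1.375 -0.305
vertex 1.431 -1.76 1.995
vertex 2.146 -1.75 0.127
endloop
endfacet
facet normal 0.893 -0.295 0.340
outer loop
vertex 2.146 -1.75 0.127
vertex 0.908 -3.585 1.785
vertex 1.623 -3.575 -0.083
endloop
endfacet
facet normal 0.893 -0.295 0.340
outer loop
vertex 1.431 -1.76 1.995
vertex 0.908 -3.585 1.785
vertex 2.146 -1.75 0.127
endloop
endfacet

endsolid


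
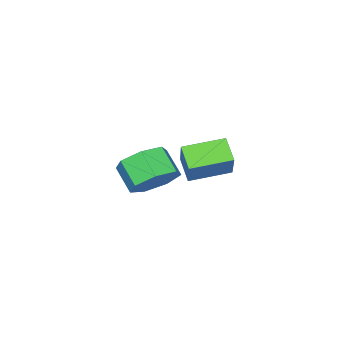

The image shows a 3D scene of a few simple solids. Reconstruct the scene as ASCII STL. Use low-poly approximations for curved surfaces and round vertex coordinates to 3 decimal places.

solid 
facet normal 0.162 0.749 -0.642
outer loop
vertex 1.39 -0.311 -2.642
vertex 0.849 -0.864 -3.424
vertex 0.451 -0.149 -2.69
endloop
endfacet
facet normal 0.071 0.640 0.765
outer loop
vertex 1.39 -0.311 -2.642
vertex 0.451 -0.149 -2.69
vertex 1.172 -1.322 -1.775
endloop
endfacet
facet normal 0.072 0.641 0.764
outer loop
vertex 1.172 -1.322 -1.775
vertex 0.451 -0.149 -2.69
vertex 0.232 -1.16 -1.822
endloop
endfacet
facet normal -0.161 -0.749 0.643
outer loop
vertex 1.172 -1.322 -1.775
vertex 0.232 -1.16 -1.822
vertex 0.631 -1.876 -2.556
endloop
endfacet
facet normal 0.161 0.749 -0.642
outer loop
vertex 0.451 -0.149 -2.69
vertex 0.849 -0.864 -3.424
vertex -0.189 -0.526 -3.29
endloop
endfacet
facet normal -0.724 0.533 0.438
outer loop
vertex 0.451 -0.149 -2.69
vertex -0.189 -0.526 -3.29
vertex 0.232 -1.16 -1.822
endloop
endfacet
facet normal -0.725 0.532 0.438
outer loop
vertex 0.232 -1.16 -1.822
vertex -0.189 -0.526 -3.29
vertex -0.407 -1.537 -2.422
endloop
endfacet
facet normal -0.162 -0.749 0.643
outer loop
vertex 0.232 -1.16 -1.822
vertex -0.407 -1.537 -2.422
vertex 0.631 -1.876 -2.556
endloop
endfacet
facet normal 0.161 0.749 -0.643
outer loop
vertex -0.189 -0.526 -3.29
vertex 0.849 -0.864 -3.424
vertex -0.047 -1.158 -3.991
endloop
endfacet
facet normal -0.976 0.023 -0.218
outer loop
vertex -0.189 -0.526 -3.29
vertex -0.047 -1.158 -3.991
vertex -0.407 -1.537 -2.422
endloop
endfacet
facet normal -0.976 0.023 -0.218
outer loop
vertex -0.407 -1.537 -2.422
vertex -0.047 -1.158 -3.991
vertex -0.265 -2.169 -3.123
endloop
endfacet
facet normal -0.162 -0.749 0.643
outer loop
vertex -0.407 -1.537 -2.422
vertex -0.265 -2.169 -3.123
vertex 0.631 -1.876 -2.556
endloop
endfacet
facet normal 0.161 0.749 -0.643
outer loop
vertex -0.047 -1.158 -3.991
vertex 0.849 -0.864 -3.424
vertex 0.77 -1.569 -4.265
endloop
endfacet
facet normal -0.492 -0.504 -0.710
outer loop
vertex -0.047 -1.158 -3.991
vertex 0.77 -1.569 -4.265
vertex -0.265 -2.169 -3.123
endloop
endfacet
facet normal -0.492 -0.504 -0.710
outer loop
vertex -0.265 -2.169 -3.123
vertex 0.77 -1.569 -4.265
vertex 0.552 -2.58 -3.397
endloop
endfacet
facet normal -0.161 -0.749 0.642
outer loop
vertex -0.265 -2.169 -3.123
vertex 0.552 -2.58 -3.397
vertex 0.631 -1.876 -2.556
endloop
endfacet
facet normal 0.162 0.749 -0.643
outer loop
vertex 0.77 -1.569 -4.265
vertex 0.849 -0.864 -3.424
vertex 1.646 -1.45 -3.905
endloop
endfacet
facet normal 0.363 -0.651 -0.667
outer loop
vertex 0.77 -1.569 -4.265
vertex 1.646 -1.45 -3.905
vertex 0.552 -2.58 -3.397
endloop
endfacet
facet normal 0.362 -0.651 -0.668
outer loop
vertex 0.552 -2.58 -3.397
vertex 1.646 -1.45 -3.905
vertex 1.428 -2.461 -3.038
endloop
endfacet
facet normal -0.161 -0.749 0.642
outer loop
vertex 0.552 -2.58 -3.397
vertex 1.428 -2.461 -3.038
vertex 0.631 -1.876 -2.556
endloop
endfacet
facet normal 0.163 0.749 -0.643
outer loop
vertex 1.646 -1.45 -3.905
vertex 0.849 -0.864 -3.424
vertex 1.922 -0.89 -3.183
endloop
endfacet
facet normal 0.944 -0.308 -0.122
outer loop
vertex 1.646 -1.45 -3.905
vertex 1.922 -0.89 -3.183
vertex 1.428 -2.461 -3.038
endloop
endfacet
facet normal 0.944 -0.308 -0.122
outer loop
vertex 1.428 -2.461 -3.038
vertex 1.922 -0.89 -3.183
vertex 1.704 -1.901 -2.316
endloop
endfacet
facet normal -0.161 -0.749 0.643
outer loop
vertex 1.428 -2.461 -3.038
vertex 1.704 -1.901 -2.316
vertex 0.631 -1.876 -2.556
endloop
endfacet
facet normal 0.162 0.749 -0.642
outer loop
vertex 1.922 -0.89 -3.183
vertex 0.849 -0.864 -3.424
vertex 1.39 -0.311 -2.642
endloop
endfacet
facet normal 0.814 0.267 0.516
outer loop
vertex 1.922 -0.89 -3.183
vertex 1.39 -0.311 -2.642
vertex 1.704 -1.901 -2.316
endloop
endfacet
facet normal 0.814 0.267 0.516
outer loop
vertex 1.704 -1.901 -2.316
vertex 1.39 -0.311 -2.642
vertex 1.172 -1.322 -1.775
endloop
endfacet
facet normal -0.161 -0.749 0.643
outer loop
vertex 1.704 -1.901 -2.316
vertex 1.172 -1.322 -1.775
vertex 0.631 -1.876 -2.556
endloop
endfacet
facet normal -0.826 0.541 0.161
outer loop
vertex 0.996 2.921 0.502
vertex 1.355 3.677 -0.196
vertex 0.218 2.112 -0.775
endloop
endfacet
facet normal -0.330 -0.693 0.640
outer loop
vertex 1.605 1.203 -1.044
vertex 0.996 2.921 0.502
vertex 0.218 2.112 -0.775
endloop
endfacet
facet normal -0.826 0.541 0.161
outer loop
vertex 0.218 2.112 -0.775
vertex 1.355 3.677 -0.196
vertex 0.577 2.868 -1.473
endloop
endfacet
facet normal -0.458 -0.476 -0.751
outer loop
vertex 0.577 2.868 -1.473
vertex 1.605 1.203 -1.044
vertex 0.218 2.112 -0.775
endloop
endfacet
facet normal 0.458 0.476 0.751
outer loop
vertex 0.996 2.921 0.502
vertex 2.742 2.768 -0.465
vertex 1.355 3.677 -0.196
endloop
endfacet
facet normal -0.330 -0.693 0.640
outer loop
vertex 2.383 2.012 0.233
vertex 0.996 2.921 0.502
vertex 1.605 1.203 -1.044
endloop
endfacet
facet normal 0.458 0.476 0.751
outer loop
vertex 2.383 2.012 0.233
vertex 2.742 2.768 -0.465
vertex 0.996 2.921 0.502
endloop
endfacet
facet normal 0.330 0.693 -0.640
outer loop
vertex 1.355 3.677 -0.196
vertex 2.742 2.768 -0.465
vertex 0.577 2.868 -1.473
endloop
endfacet
facet normal -0.458 -0.476 -0.751
outer loop
vertex 1.964 1.959 -1.742
vertex 1.605 1.203 -1.044
vertex 0.577 2.868 -1.473
endloop
endfacet
facet normal 0.330 0.693 -0.640
outer loop
vertex 0.577 2.868 -1.473
vertex 2.742 2.768 -0.465
vertex 1.964 1.959 -1.742
endloop
endfacet
facet normal 0.826 -0.541 -0.161
outer loop
vertex 1.964 1.959 -1.742
vertex 2.383 2.012 0.233
vertex 1.605 1.203 -1.044
endloop
endfacet
facet normal 0.826 -0.541 -0.161
outer loop
vertex 2.742 2.768 -0.465
vertex 2.383 2.012 0.233
vertex 1.964 1.959 -1.742
endloop
endfacet

endsolid
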